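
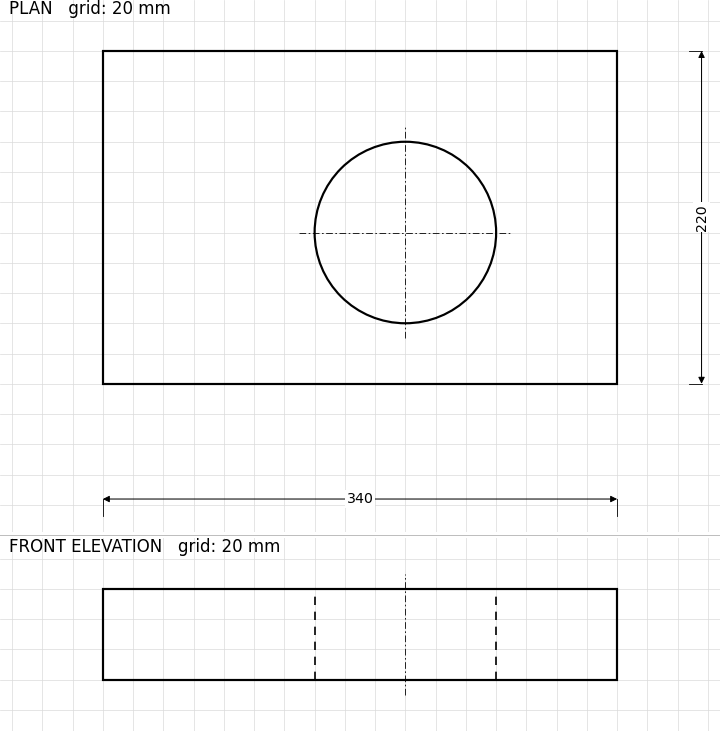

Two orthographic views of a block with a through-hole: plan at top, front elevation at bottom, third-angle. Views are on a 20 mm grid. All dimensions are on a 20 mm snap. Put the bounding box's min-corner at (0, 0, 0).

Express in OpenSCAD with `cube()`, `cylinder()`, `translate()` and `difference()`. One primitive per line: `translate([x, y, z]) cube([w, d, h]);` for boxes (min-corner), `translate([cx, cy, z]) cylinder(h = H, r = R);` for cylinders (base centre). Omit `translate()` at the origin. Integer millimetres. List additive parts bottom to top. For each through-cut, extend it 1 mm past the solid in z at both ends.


difference() {
  cube([340, 220, 60]);
  translate([200, 100, -1]) cylinder(h = 62, r = 60);
}


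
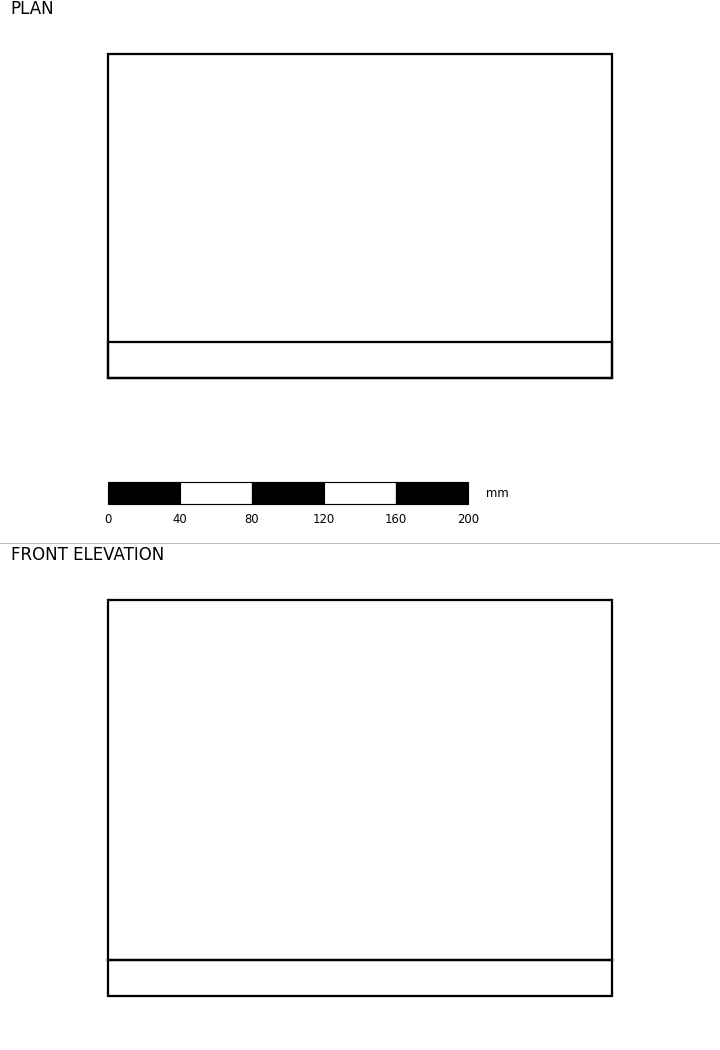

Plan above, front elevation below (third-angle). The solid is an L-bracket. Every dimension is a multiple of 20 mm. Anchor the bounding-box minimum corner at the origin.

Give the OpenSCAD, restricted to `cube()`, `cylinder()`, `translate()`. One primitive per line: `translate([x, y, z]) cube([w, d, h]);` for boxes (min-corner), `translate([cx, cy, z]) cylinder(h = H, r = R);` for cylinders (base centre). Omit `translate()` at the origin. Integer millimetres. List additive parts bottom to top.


cube([280, 180, 20]);
translate([0, 0, 20]) cube([280, 20, 200]);


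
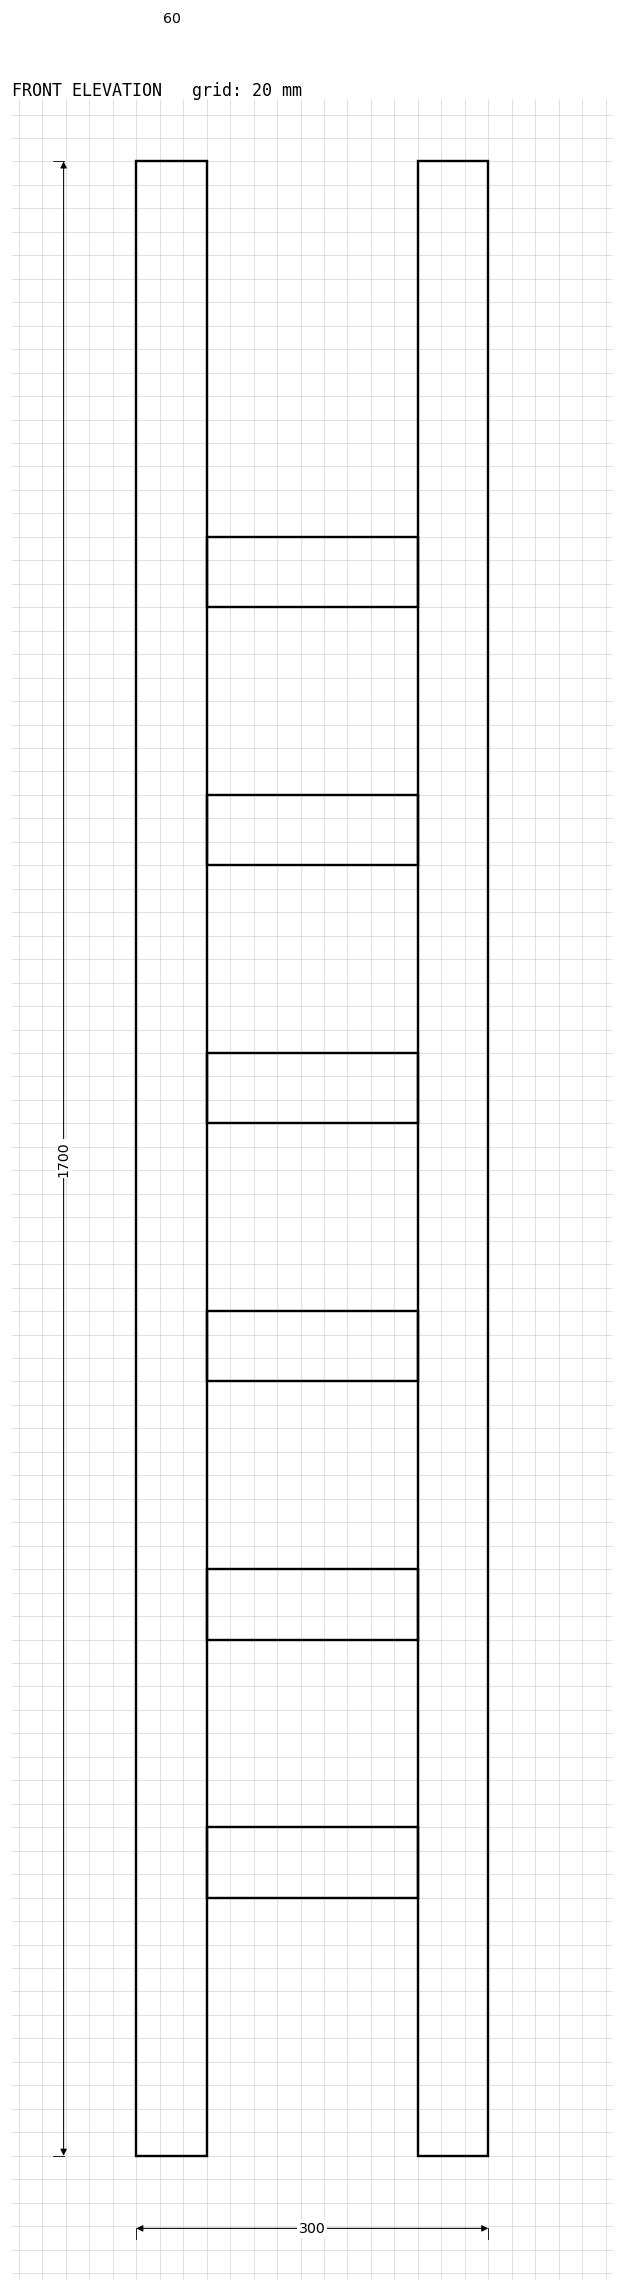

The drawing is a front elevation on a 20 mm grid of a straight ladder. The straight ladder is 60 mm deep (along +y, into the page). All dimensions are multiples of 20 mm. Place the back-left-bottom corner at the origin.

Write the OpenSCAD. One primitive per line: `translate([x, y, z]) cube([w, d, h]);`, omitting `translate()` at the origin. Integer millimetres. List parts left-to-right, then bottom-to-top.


cube([60, 60, 1700]);
translate([60, 0, 220]) cube([180, 60, 60]);
translate([60, 0, 440]) cube([180, 60, 60]);
translate([60, 0, 660]) cube([180, 60, 60]);
translate([60, 0, 880]) cube([180, 60, 60]);
translate([60, 0, 1100]) cube([180, 60, 60]);
translate([60, 0, 1320]) cube([180, 60, 60]);
translate([240, 0, 0]) cube([60, 60, 1700]);


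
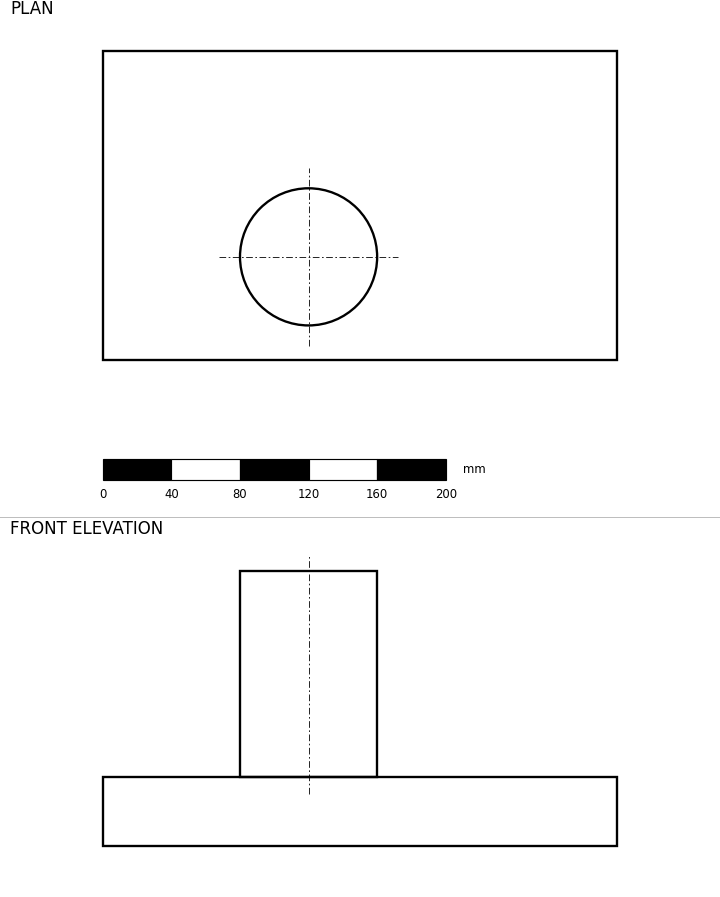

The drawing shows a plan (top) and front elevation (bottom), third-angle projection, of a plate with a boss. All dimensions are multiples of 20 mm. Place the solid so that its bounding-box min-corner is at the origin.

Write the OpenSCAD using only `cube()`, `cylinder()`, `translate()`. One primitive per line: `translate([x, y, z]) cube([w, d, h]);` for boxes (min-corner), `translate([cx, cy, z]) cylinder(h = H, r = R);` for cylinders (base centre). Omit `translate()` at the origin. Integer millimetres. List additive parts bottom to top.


cube([300, 180, 40]);
translate([120, 60, 40]) cylinder(h = 120, r = 40);


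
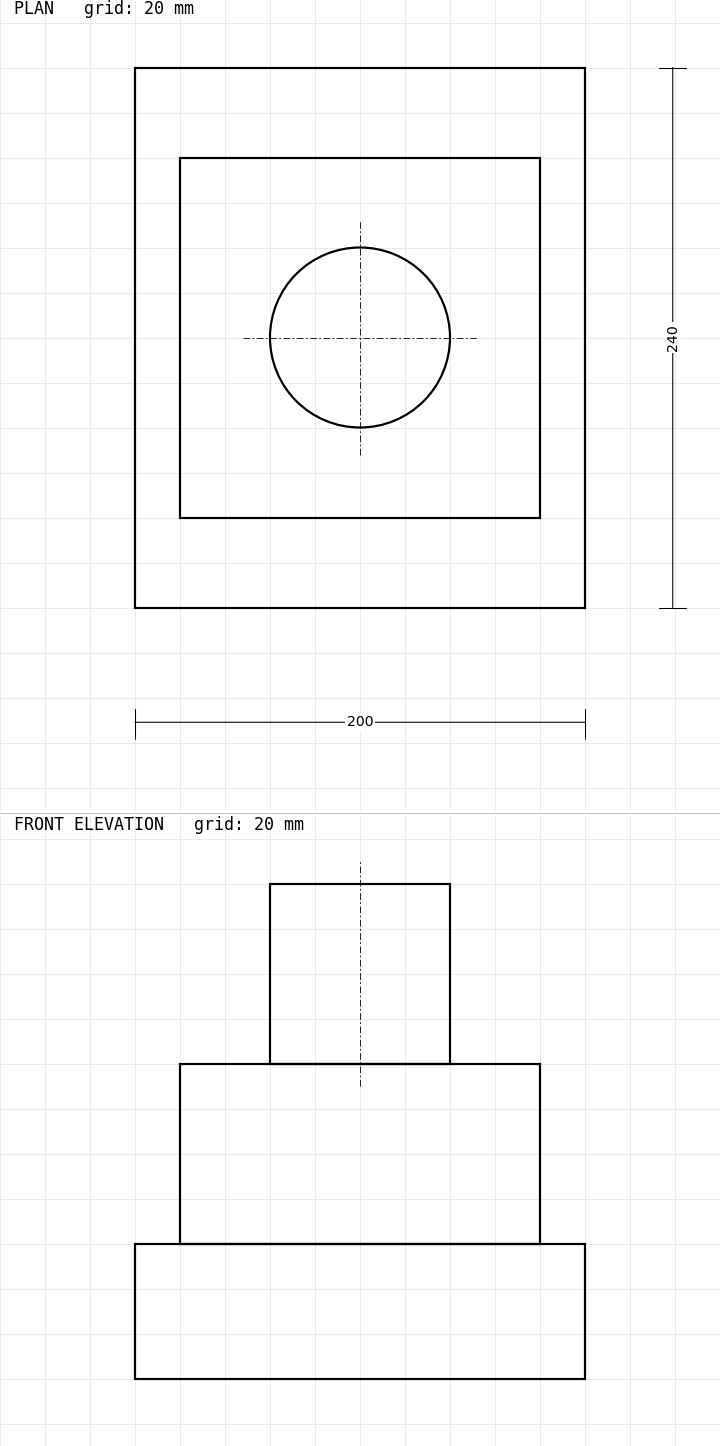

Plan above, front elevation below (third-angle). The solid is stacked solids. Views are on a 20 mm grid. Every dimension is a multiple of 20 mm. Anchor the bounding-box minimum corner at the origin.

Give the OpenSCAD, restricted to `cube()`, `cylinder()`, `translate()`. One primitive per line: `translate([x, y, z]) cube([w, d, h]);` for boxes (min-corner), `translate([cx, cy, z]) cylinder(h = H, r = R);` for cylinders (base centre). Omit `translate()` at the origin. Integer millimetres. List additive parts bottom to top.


cube([200, 240, 60]);
translate([20, 40, 60]) cube([160, 160, 80]);
translate([100, 120, 140]) cylinder(h = 80, r = 40);


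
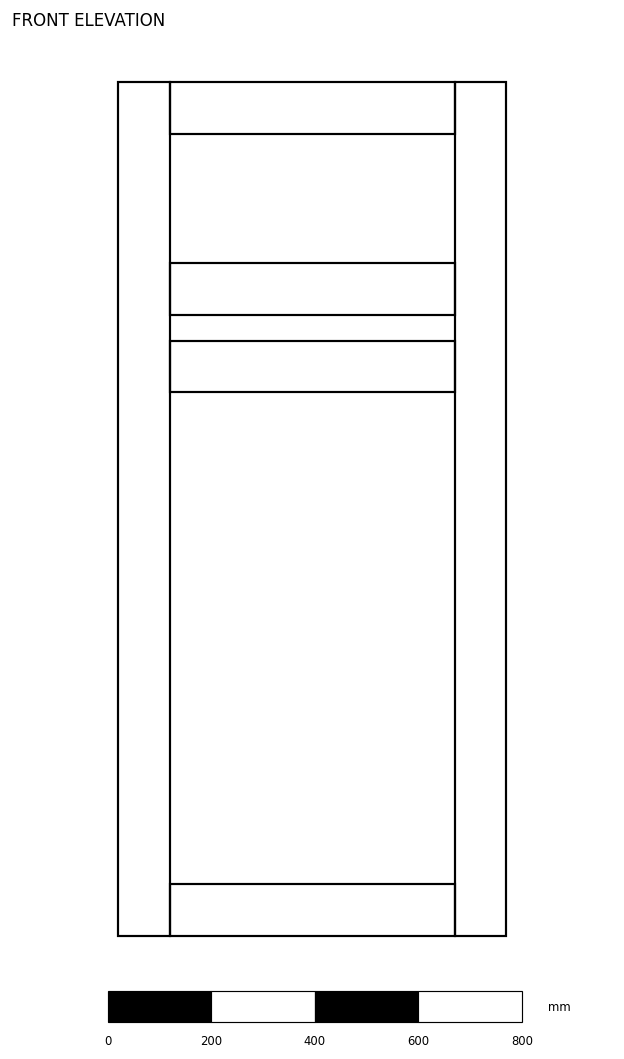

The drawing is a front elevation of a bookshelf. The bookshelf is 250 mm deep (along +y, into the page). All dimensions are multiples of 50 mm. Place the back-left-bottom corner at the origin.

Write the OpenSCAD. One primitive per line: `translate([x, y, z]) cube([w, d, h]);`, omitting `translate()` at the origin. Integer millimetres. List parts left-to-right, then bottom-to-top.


cube([100, 250, 1650]);
translate([100, 0, 0]) cube([550, 250, 100]);
translate([100, 0, 1050]) cube([550, 250, 100]);
translate([100, 0, 1200]) cube([550, 250, 100]);
translate([100, 0, 1550]) cube([550, 250, 100]);
translate([650, 0, 0]) cube([100, 250, 1650]);


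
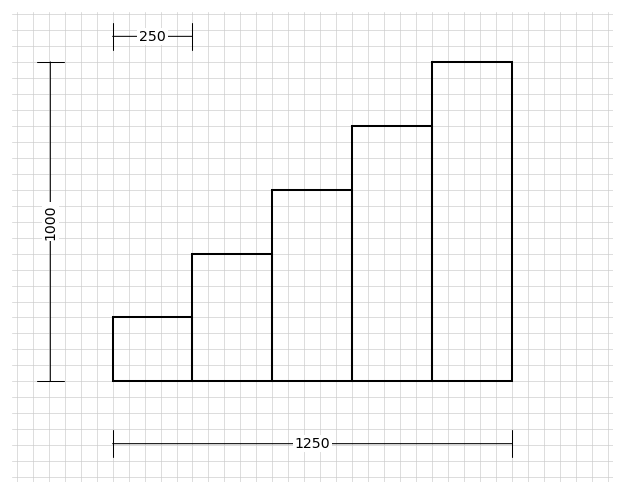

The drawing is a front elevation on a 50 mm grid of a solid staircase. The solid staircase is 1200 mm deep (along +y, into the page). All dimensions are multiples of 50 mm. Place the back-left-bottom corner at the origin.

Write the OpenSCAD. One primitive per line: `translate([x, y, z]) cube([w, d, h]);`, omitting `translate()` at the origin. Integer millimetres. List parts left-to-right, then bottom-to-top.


cube([250, 1200, 200]);
translate([250, 0, 0]) cube([250, 1200, 400]);
translate([500, 0, 0]) cube([250, 1200, 600]);
translate([750, 0, 0]) cube([250, 1200, 800]);
translate([1000, 0, 0]) cube([250, 1200, 1000]);


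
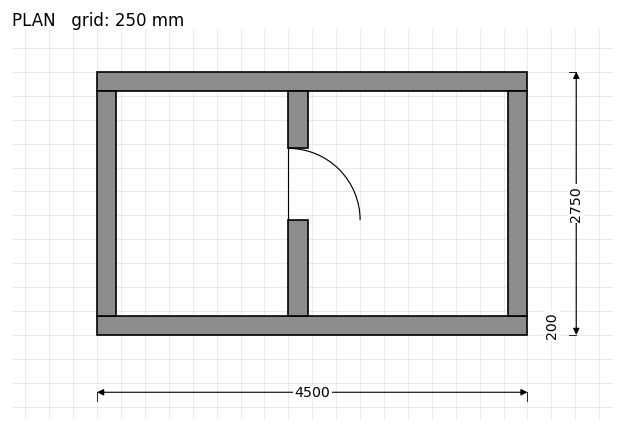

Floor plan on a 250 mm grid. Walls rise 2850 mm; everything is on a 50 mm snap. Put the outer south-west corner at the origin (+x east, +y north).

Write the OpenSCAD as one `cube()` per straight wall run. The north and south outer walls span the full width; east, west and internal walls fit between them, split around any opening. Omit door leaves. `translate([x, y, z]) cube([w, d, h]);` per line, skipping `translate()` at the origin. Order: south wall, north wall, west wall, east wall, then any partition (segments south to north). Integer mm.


cube([4500, 200, 2850]);
translate([0, 2550, 0]) cube([4500, 200, 2850]);
translate([0, 200, 0]) cube([200, 2350, 2850]);
translate([4300, 200, 0]) cube([200, 2350, 2850]);
translate([2000, 200, 0]) cube([200, 1000, 2850]);
translate([2000, 1950, 0]) cube([200, 600, 2850]);


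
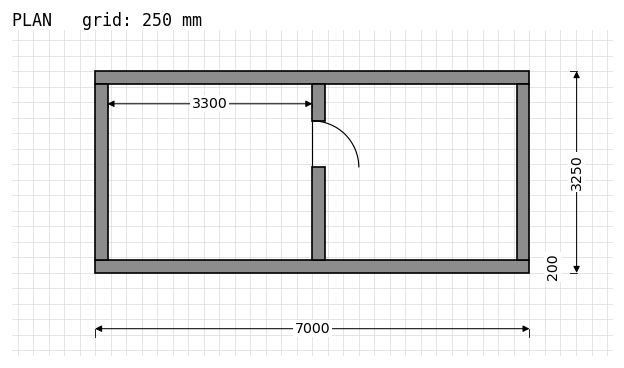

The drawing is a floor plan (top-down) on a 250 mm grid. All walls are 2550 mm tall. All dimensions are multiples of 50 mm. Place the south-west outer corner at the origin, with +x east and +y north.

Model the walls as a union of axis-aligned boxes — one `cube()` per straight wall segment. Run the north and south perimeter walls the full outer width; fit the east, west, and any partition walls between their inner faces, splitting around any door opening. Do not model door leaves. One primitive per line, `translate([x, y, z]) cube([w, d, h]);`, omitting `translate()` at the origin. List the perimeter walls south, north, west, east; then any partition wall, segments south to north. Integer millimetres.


cube([7000, 200, 2550]);
translate([0, 3050, 0]) cube([7000, 200, 2550]);
translate([0, 200, 0]) cube([200, 2850, 2550]);
translate([6800, 200, 0]) cube([200, 2850, 2550]);
translate([3500, 200, 0]) cube([200, 1500, 2550]);
translate([3500, 2450, 0]) cube([200, 600, 2550]);


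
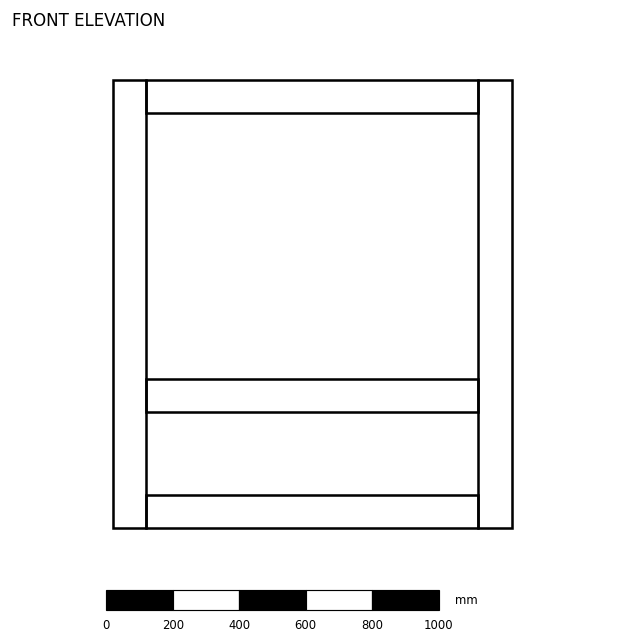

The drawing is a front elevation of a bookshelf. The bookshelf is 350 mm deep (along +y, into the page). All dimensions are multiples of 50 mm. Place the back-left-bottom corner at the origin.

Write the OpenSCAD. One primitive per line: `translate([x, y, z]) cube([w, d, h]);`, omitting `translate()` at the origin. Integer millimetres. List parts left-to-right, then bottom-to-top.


cube([100, 350, 1350]);
translate([100, 0, 0]) cube([1000, 350, 100]);
translate([100, 0, 350]) cube([1000, 350, 100]);
translate([100, 0, 1250]) cube([1000, 350, 100]);
translate([1100, 0, 0]) cube([100, 350, 1350]);


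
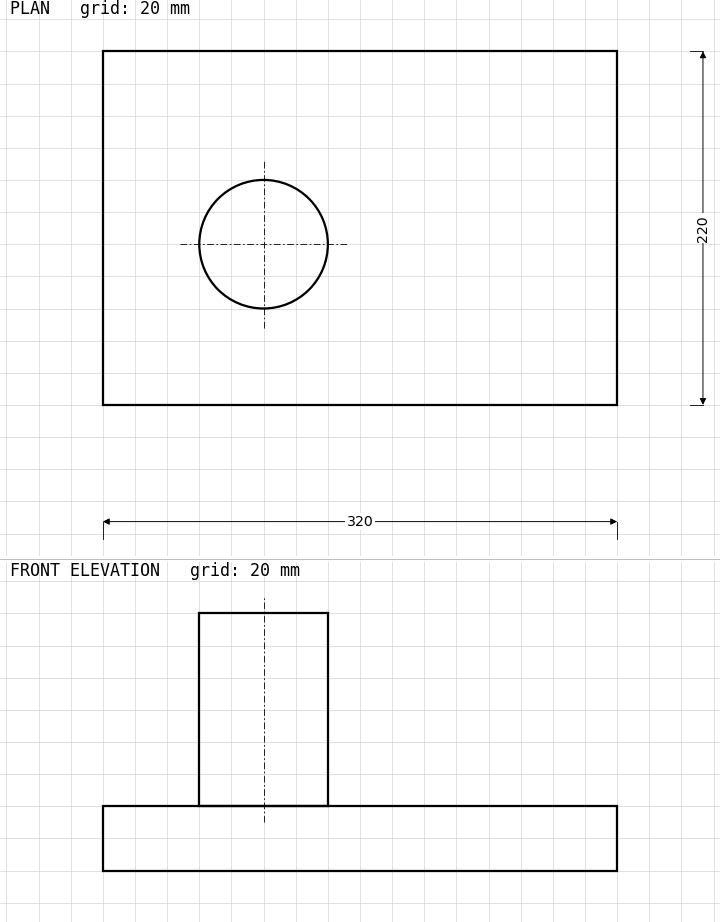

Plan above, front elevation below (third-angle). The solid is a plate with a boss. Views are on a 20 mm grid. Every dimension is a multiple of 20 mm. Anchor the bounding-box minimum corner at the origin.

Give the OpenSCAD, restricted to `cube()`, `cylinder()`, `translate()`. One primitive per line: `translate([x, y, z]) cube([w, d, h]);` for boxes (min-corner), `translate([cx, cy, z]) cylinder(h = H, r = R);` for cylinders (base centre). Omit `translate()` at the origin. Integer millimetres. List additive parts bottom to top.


cube([320, 220, 40]);
translate([100, 100, 40]) cylinder(h = 120, r = 40);


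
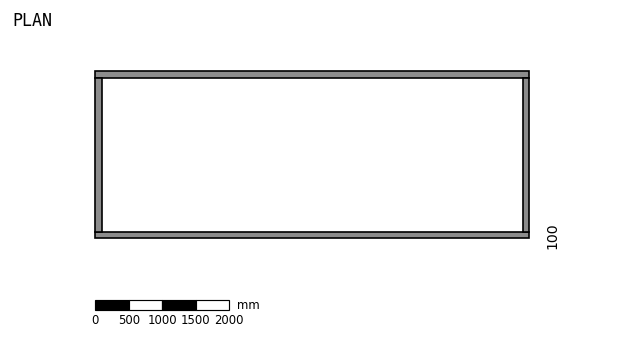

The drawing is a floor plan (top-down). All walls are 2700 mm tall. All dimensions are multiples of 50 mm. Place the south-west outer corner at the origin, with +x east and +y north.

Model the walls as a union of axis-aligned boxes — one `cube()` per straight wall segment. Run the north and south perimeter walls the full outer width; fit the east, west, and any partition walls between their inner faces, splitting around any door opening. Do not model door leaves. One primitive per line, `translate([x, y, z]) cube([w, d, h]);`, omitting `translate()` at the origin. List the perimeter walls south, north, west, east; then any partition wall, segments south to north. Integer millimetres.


cube([6500, 100, 2700]);
translate([0, 2400, 0]) cube([6500, 100, 2700]);
translate([0, 100, 0]) cube([100, 2300, 2700]);
translate([6400, 100, 0]) cube([100, 2300, 2700]);


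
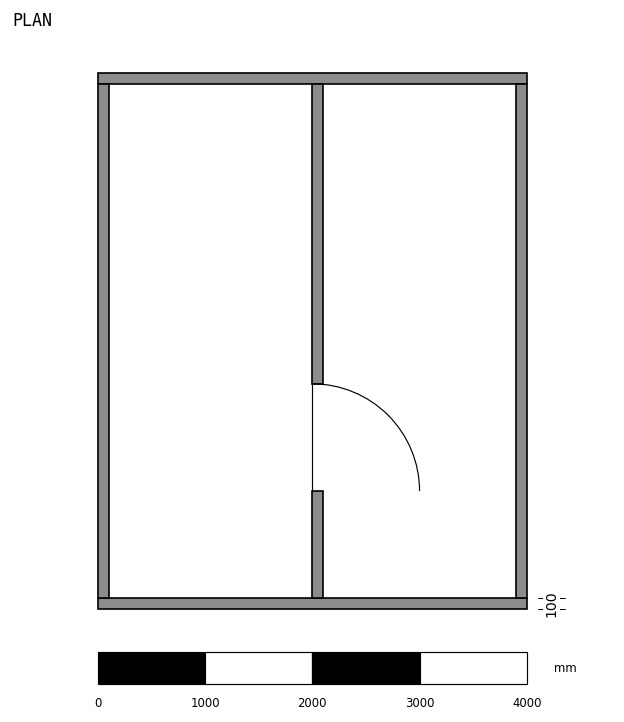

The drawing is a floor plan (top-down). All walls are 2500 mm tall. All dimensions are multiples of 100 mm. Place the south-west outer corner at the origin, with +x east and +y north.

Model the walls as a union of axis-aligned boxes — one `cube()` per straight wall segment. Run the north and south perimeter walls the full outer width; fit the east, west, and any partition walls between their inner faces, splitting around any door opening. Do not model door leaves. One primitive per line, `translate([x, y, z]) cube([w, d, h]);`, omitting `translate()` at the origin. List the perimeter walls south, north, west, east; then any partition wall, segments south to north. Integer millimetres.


cube([4000, 100, 2500]);
translate([0, 4900, 0]) cube([4000, 100, 2500]);
translate([0, 100, 0]) cube([100, 4800, 2500]);
translate([3900, 100, 0]) cube([100, 4800, 2500]);
translate([2000, 100, 0]) cube([100, 1000, 2500]);
translate([2000, 2100, 0]) cube([100, 2800, 2500]);


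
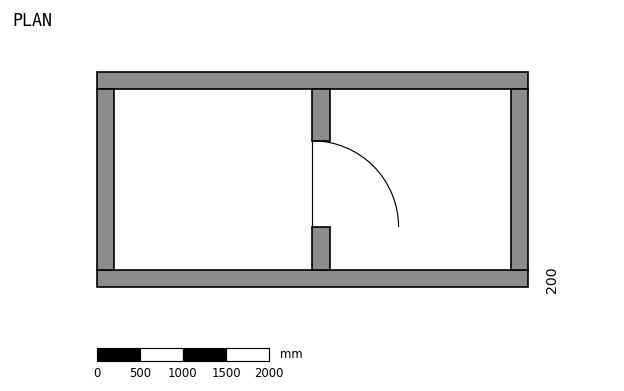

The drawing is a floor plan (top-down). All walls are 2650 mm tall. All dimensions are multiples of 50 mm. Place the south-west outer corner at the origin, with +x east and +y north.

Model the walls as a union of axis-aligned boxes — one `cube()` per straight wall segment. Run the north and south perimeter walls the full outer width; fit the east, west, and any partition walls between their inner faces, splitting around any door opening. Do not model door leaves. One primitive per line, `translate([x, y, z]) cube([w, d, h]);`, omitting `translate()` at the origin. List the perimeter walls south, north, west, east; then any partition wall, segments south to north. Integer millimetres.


cube([5000, 200, 2650]);
translate([0, 2300, 0]) cube([5000, 200, 2650]);
translate([0, 200, 0]) cube([200, 2100, 2650]);
translate([4800, 200, 0]) cube([200, 2100, 2650]);
translate([2500, 200, 0]) cube([200, 500, 2650]);
translate([2500, 1700, 0]) cube([200, 600, 2650]);


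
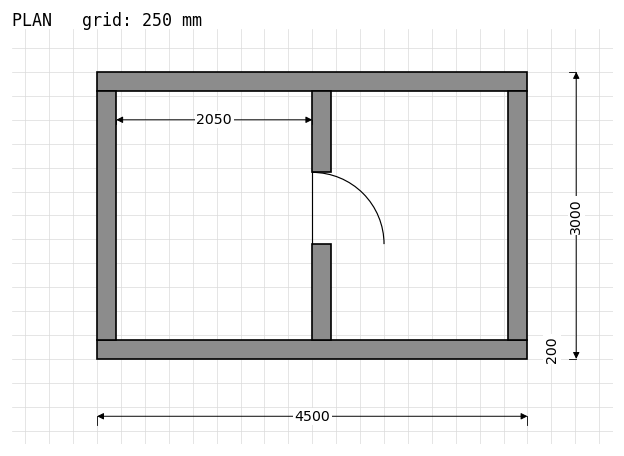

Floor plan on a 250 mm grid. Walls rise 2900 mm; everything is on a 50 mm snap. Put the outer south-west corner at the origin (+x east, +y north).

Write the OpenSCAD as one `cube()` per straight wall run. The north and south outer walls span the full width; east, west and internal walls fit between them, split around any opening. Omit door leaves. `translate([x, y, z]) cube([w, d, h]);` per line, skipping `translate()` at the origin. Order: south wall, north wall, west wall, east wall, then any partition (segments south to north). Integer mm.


cube([4500, 200, 2900]);
translate([0, 2800, 0]) cube([4500, 200, 2900]);
translate([0, 200, 0]) cube([200, 2600, 2900]);
translate([4300, 200, 0]) cube([200, 2600, 2900]);
translate([2250, 200, 0]) cube([200, 1000, 2900]);
translate([2250, 1950, 0]) cube([200, 850, 2900]);


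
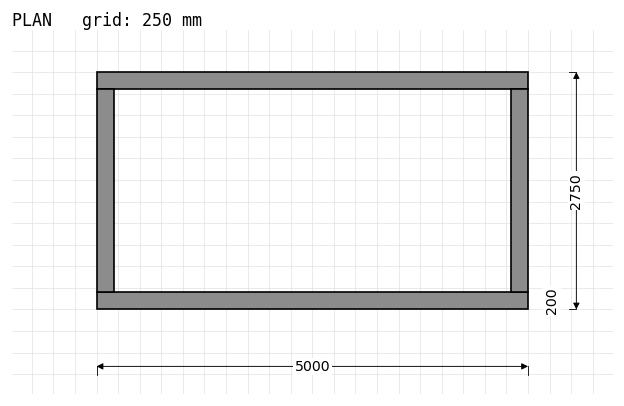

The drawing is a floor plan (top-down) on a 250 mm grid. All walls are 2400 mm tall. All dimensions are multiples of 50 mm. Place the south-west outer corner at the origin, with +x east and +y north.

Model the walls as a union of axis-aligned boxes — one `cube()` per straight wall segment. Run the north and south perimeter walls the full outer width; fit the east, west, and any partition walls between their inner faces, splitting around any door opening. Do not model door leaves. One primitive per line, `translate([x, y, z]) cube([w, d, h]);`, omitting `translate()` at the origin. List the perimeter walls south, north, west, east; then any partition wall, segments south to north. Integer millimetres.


cube([5000, 200, 2400]);
translate([0, 2550, 0]) cube([5000, 200, 2400]);
translate([0, 200, 0]) cube([200, 2350, 2400]);
translate([4800, 200, 0]) cube([200, 2350, 2400]);


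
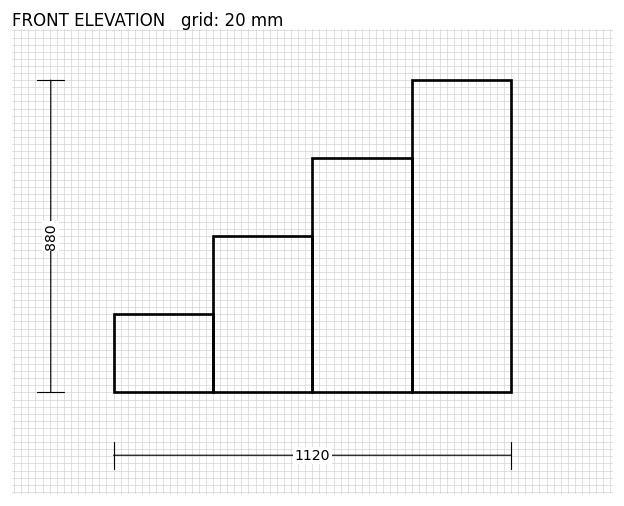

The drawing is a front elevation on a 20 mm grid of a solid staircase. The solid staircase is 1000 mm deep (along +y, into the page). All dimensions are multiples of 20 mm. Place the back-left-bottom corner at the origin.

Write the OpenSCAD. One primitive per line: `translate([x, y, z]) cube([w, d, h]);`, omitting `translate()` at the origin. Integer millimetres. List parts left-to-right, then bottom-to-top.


cube([280, 1000, 220]);
translate([280, 0, 0]) cube([280, 1000, 440]);
translate([560, 0, 0]) cube([280, 1000, 660]);
translate([840, 0, 0]) cube([280, 1000, 880]);


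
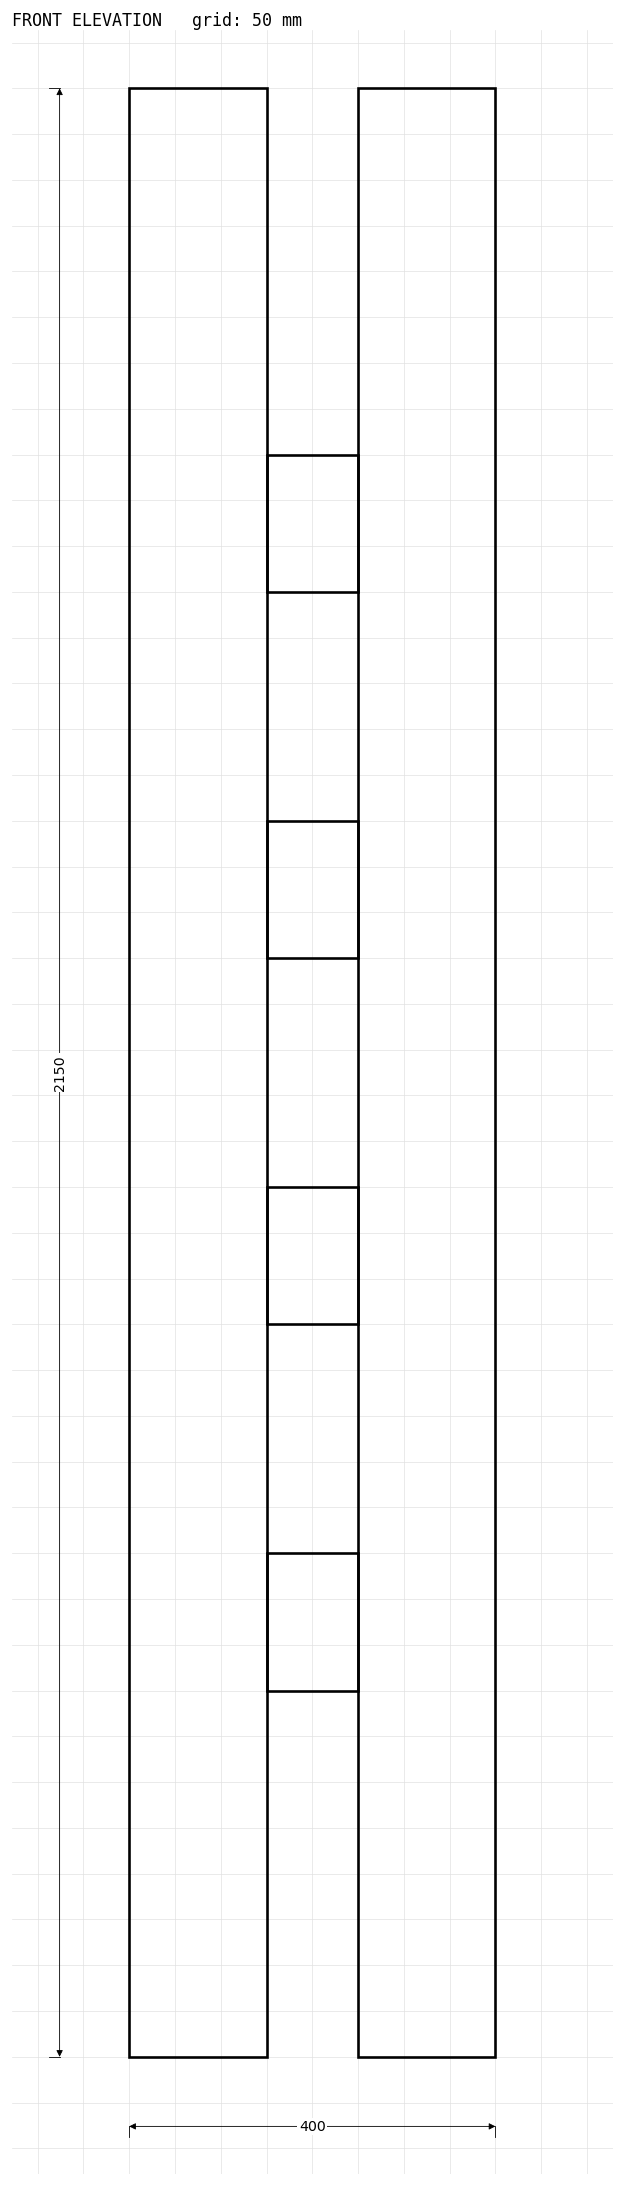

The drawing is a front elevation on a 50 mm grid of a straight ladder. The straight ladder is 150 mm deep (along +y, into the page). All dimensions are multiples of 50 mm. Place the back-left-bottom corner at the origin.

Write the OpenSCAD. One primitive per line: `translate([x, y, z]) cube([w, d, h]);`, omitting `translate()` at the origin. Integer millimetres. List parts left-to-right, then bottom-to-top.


cube([150, 150, 2150]);
translate([150, 0, 400]) cube([100, 150, 150]);
translate([150, 0, 800]) cube([100, 150, 150]);
translate([150, 0, 1200]) cube([100, 150, 150]);
translate([150, 0, 1600]) cube([100, 150, 150]);
translate([250, 0, 0]) cube([150, 150, 2150]);


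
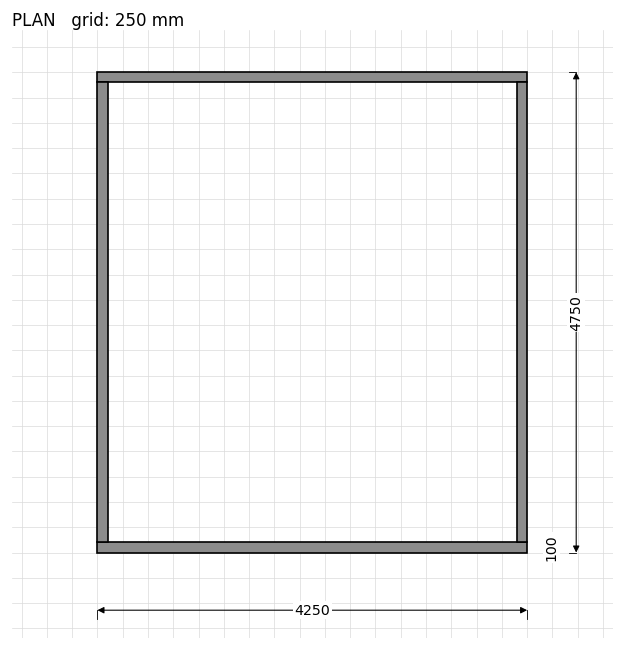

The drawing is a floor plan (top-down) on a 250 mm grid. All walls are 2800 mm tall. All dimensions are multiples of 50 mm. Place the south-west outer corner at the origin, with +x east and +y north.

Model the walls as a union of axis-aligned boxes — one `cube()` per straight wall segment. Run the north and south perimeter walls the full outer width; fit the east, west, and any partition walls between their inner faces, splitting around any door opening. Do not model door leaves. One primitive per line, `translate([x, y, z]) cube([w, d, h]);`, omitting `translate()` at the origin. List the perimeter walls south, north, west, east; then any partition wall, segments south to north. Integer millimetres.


cube([4250, 100, 2800]);
translate([0, 4650, 0]) cube([4250, 100, 2800]);
translate([0, 100, 0]) cube([100, 4550, 2800]);
translate([4150, 100, 0]) cube([100, 4550, 2800]);


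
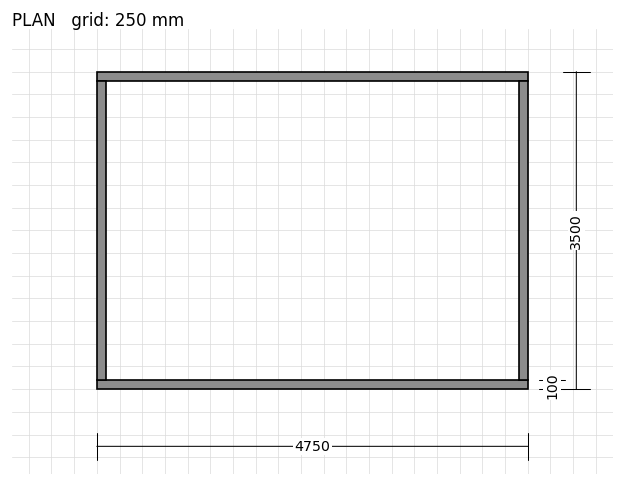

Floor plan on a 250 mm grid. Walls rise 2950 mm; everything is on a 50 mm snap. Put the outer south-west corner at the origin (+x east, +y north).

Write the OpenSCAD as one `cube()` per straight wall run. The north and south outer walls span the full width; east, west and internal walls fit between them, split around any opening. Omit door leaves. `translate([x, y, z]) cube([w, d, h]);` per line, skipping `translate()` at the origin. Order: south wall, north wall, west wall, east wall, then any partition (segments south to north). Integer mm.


cube([4750, 100, 2950]);
translate([0, 3400, 0]) cube([4750, 100, 2950]);
translate([0, 100, 0]) cube([100, 3300, 2950]);
translate([4650, 100, 0]) cube([100, 3300, 2950]);


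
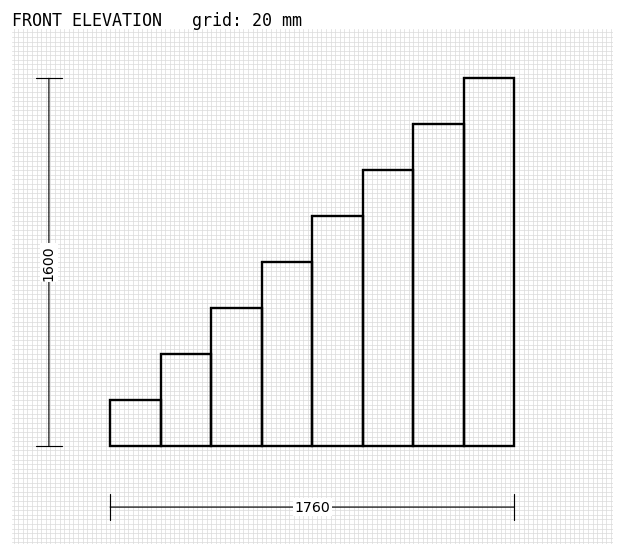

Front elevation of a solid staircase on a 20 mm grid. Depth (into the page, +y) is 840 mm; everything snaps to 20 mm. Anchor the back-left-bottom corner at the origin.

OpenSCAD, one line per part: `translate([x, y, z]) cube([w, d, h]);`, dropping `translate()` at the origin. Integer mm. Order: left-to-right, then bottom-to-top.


cube([220, 840, 200]);
translate([220, 0, 0]) cube([220, 840, 400]);
translate([440, 0, 0]) cube([220, 840, 600]);
translate([660, 0, 0]) cube([220, 840, 800]);
translate([880, 0, 0]) cube([220, 840, 1000]);
translate([1100, 0, 0]) cube([220, 840, 1200]);
translate([1320, 0, 0]) cube([220, 840, 1400]);
translate([1540, 0, 0]) cube([220, 840, 1600]);


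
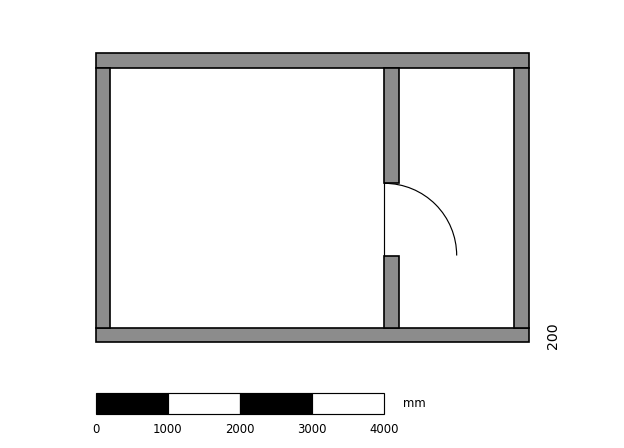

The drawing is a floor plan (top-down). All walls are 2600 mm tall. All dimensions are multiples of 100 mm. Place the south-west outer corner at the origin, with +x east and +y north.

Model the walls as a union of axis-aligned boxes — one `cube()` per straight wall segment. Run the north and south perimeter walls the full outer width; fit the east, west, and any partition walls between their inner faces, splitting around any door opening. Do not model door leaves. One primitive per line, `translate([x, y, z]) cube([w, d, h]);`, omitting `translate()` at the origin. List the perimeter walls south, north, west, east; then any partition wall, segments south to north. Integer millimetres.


cube([6000, 200, 2600]);
translate([0, 3800, 0]) cube([6000, 200, 2600]);
translate([0, 200, 0]) cube([200, 3600, 2600]);
translate([5800, 200, 0]) cube([200, 3600, 2600]);
translate([4000, 200, 0]) cube([200, 1000, 2600]);
translate([4000, 2200, 0]) cube([200, 1600, 2600]);


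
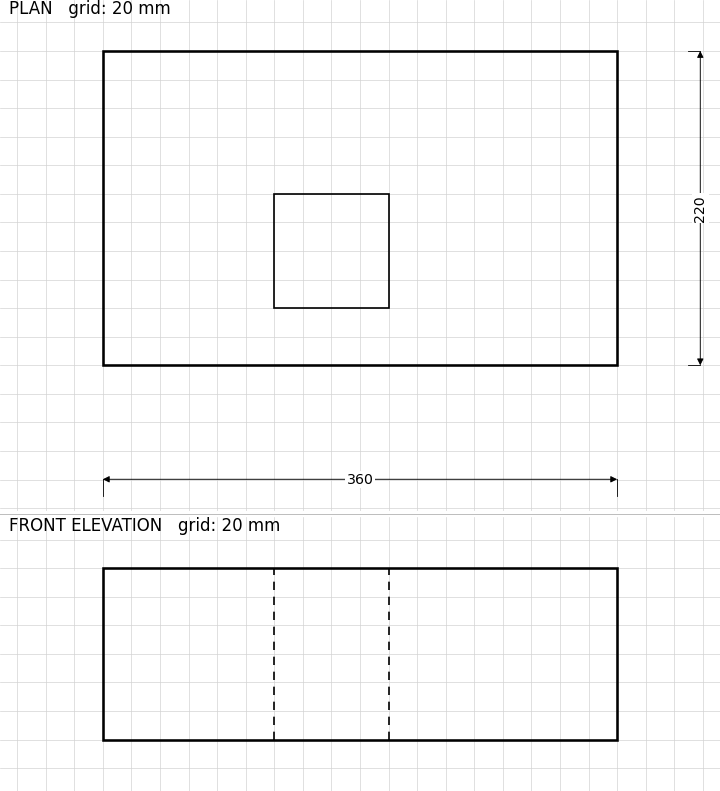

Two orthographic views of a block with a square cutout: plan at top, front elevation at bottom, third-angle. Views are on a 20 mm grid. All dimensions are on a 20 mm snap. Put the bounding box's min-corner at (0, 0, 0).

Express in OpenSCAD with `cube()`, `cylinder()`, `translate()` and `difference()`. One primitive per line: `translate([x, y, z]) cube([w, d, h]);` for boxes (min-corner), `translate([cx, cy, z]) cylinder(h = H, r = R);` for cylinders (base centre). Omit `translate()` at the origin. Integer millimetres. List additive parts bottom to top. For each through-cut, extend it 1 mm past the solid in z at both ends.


difference() {
  cube([360, 220, 120]);
  translate([120, 40, -1]) cube([80, 80, 122]);
}


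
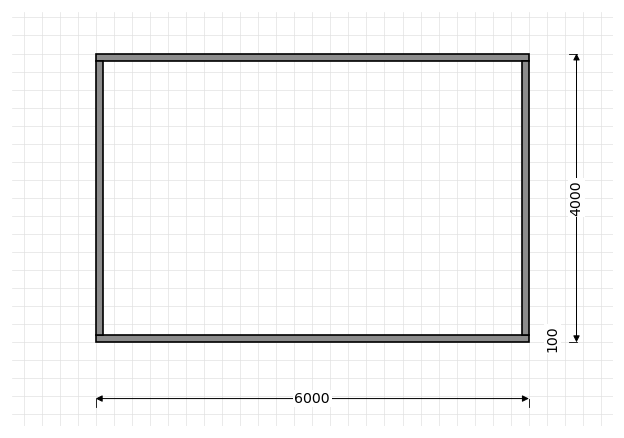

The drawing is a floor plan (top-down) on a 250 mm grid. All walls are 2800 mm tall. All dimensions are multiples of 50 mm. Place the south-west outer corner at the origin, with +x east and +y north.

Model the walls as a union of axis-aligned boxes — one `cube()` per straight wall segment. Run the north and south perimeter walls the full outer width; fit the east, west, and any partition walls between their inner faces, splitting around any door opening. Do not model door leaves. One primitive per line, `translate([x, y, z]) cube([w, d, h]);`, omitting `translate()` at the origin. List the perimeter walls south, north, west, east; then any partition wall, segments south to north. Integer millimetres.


cube([6000, 100, 2800]);
translate([0, 3900, 0]) cube([6000, 100, 2800]);
translate([0, 100, 0]) cube([100, 3800, 2800]);
translate([5900, 100, 0]) cube([100, 3800, 2800]);


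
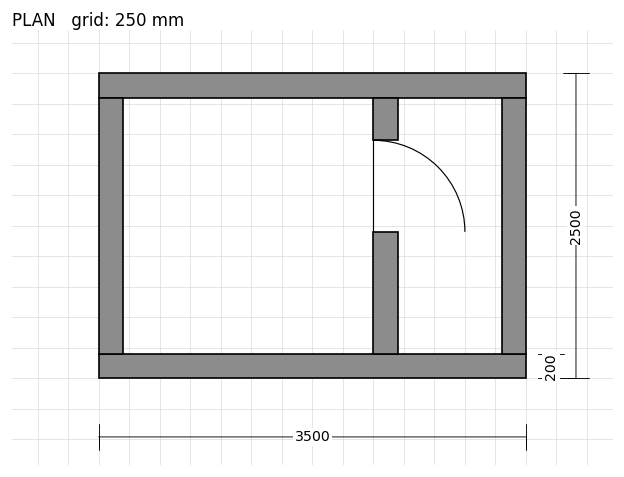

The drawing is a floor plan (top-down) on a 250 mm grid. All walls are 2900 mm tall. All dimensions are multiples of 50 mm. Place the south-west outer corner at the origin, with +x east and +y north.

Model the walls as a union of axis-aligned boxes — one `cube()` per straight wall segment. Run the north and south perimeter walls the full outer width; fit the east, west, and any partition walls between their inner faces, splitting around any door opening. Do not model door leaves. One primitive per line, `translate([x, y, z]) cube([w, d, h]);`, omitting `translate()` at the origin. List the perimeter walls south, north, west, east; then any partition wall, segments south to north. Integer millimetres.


cube([3500, 200, 2900]);
translate([0, 2300, 0]) cube([3500, 200, 2900]);
translate([0, 200, 0]) cube([200, 2100, 2900]);
translate([3300, 200, 0]) cube([200, 2100, 2900]);
translate([2250, 200, 0]) cube([200, 1000, 2900]);
translate([2250, 1950, 0]) cube([200, 350, 2900]);


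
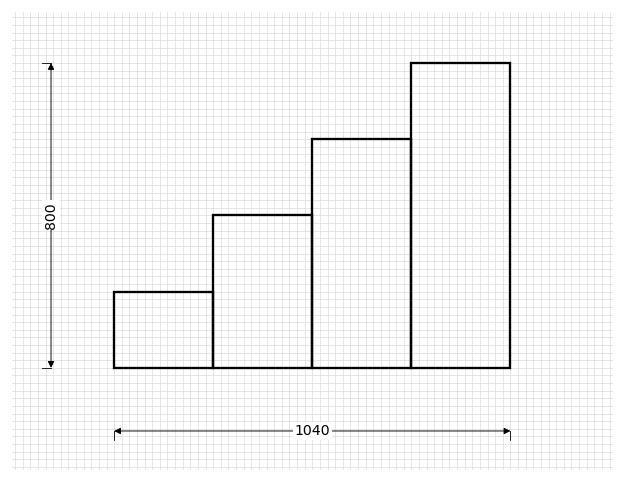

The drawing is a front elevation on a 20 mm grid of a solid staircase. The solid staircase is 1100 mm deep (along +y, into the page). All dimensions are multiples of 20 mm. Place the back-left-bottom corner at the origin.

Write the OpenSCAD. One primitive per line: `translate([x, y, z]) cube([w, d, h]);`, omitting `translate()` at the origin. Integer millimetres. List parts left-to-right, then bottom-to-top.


cube([260, 1100, 200]);
translate([260, 0, 0]) cube([260, 1100, 400]);
translate([520, 0, 0]) cube([260, 1100, 600]);
translate([780, 0, 0]) cube([260, 1100, 800]);


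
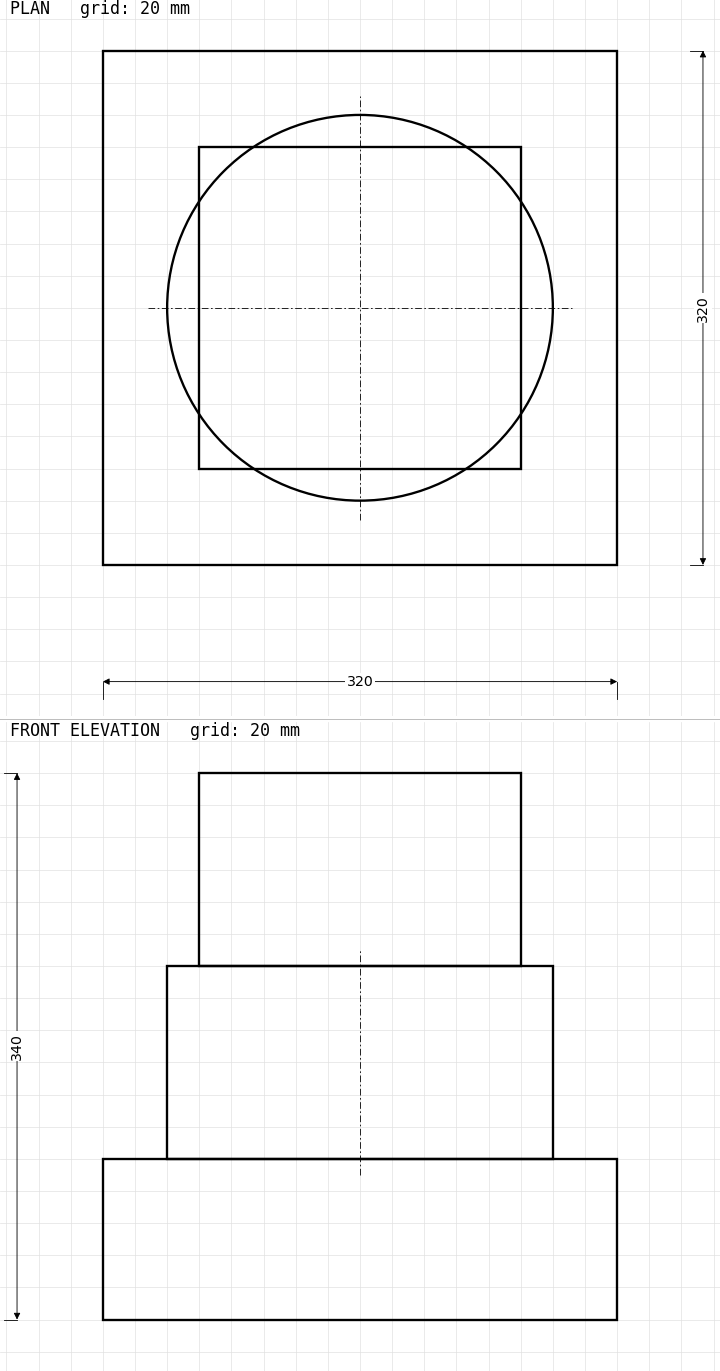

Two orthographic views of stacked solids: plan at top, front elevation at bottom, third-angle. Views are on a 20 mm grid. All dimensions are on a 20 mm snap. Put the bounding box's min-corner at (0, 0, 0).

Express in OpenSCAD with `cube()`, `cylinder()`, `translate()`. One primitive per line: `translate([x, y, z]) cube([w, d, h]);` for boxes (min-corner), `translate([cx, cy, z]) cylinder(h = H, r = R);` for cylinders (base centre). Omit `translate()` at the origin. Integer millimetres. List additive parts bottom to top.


cube([320, 320, 100]);
translate([160, 160, 100]) cylinder(h = 120, r = 120);
translate([60, 60, 220]) cube([200, 200, 120]);


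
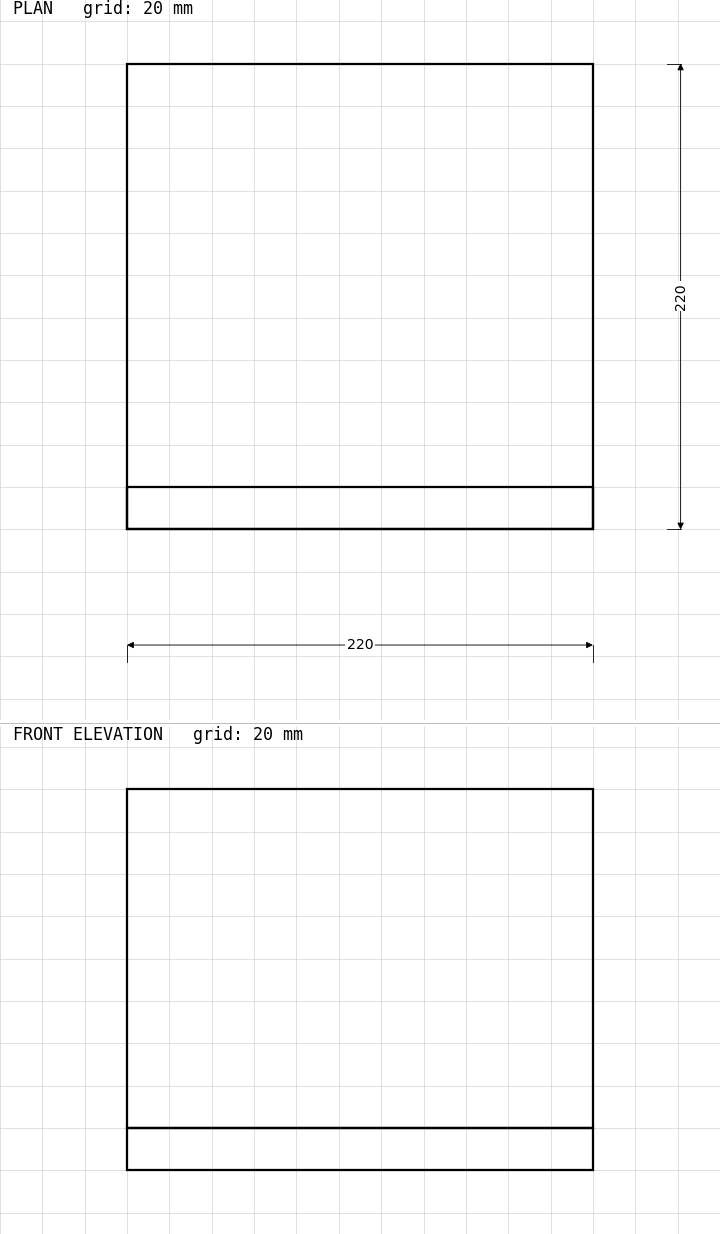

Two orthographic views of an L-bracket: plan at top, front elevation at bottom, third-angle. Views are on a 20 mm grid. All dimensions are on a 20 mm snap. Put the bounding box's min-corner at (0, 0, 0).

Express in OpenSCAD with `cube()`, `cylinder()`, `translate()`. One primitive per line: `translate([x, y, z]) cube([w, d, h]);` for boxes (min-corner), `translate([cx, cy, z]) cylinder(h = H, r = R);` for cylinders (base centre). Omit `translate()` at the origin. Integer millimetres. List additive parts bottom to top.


cube([220, 220, 20]);
translate([0, 0, 20]) cube([220, 20, 160]);


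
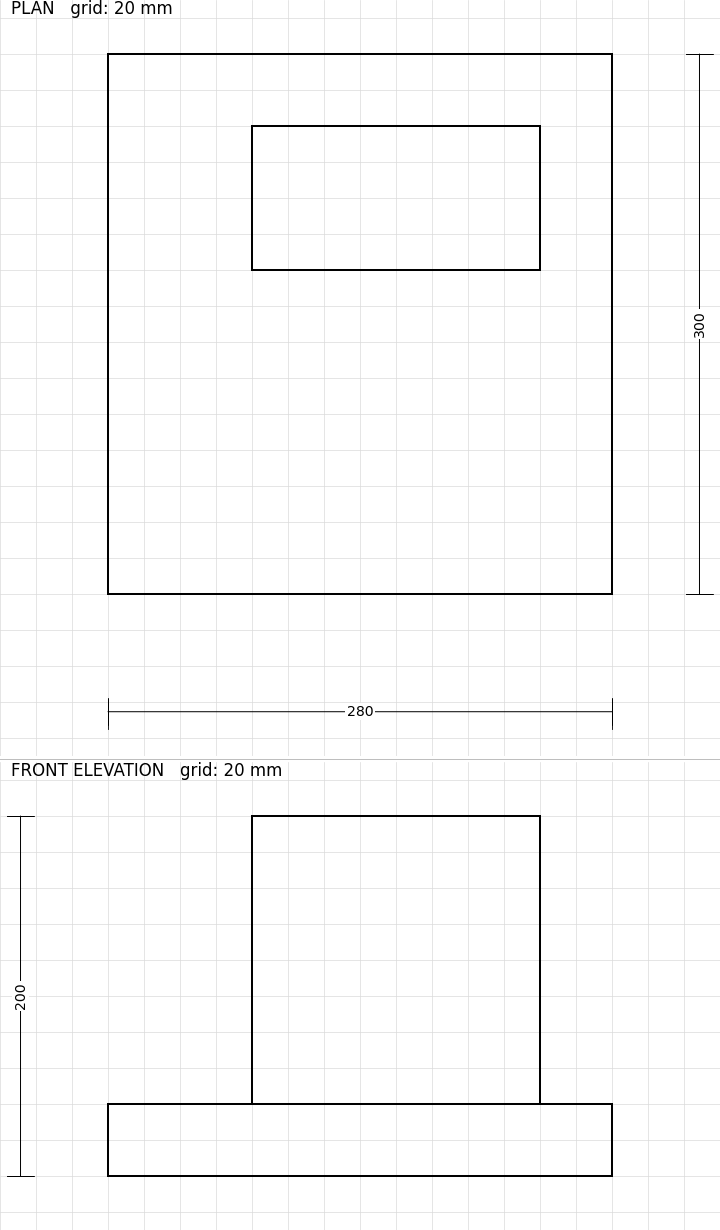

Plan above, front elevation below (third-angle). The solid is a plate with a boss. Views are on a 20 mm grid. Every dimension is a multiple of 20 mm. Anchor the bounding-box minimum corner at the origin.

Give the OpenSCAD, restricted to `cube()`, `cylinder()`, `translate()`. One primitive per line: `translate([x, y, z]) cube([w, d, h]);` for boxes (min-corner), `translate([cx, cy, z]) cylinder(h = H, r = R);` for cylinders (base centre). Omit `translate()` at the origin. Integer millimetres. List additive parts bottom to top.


cube([280, 300, 40]);
translate([80, 180, 40]) cube([160, 80, 160]);


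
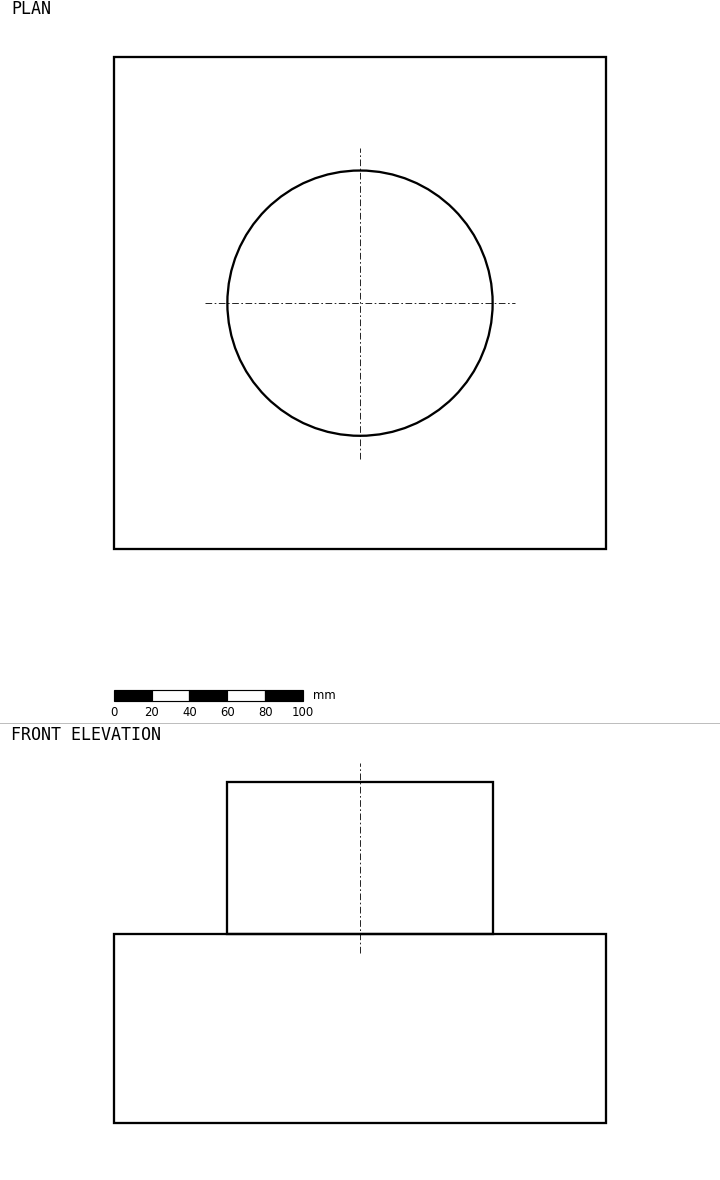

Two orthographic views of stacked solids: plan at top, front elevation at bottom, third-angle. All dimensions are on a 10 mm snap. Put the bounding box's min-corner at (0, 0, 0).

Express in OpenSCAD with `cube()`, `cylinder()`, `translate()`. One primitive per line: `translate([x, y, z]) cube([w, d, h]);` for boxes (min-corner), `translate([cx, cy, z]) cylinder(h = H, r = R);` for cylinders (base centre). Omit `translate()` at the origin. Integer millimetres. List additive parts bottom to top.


cube([260, 260, 100]);
translate([130, 130, 100]) cylinder(h = 80, r = 70);


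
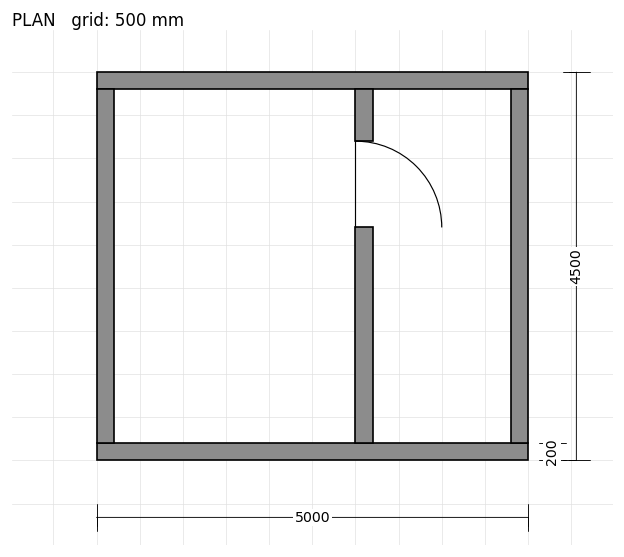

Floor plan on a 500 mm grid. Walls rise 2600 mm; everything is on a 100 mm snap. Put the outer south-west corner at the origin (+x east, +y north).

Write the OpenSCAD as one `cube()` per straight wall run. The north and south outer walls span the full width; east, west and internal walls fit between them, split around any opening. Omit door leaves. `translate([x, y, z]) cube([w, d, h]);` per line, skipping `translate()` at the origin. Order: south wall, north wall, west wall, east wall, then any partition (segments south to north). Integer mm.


cube([5000, 200, 2600]);
translate([0, 4300, 0]) cube([5000, 200, 2600]);
translate([0, 200, 0]) cube([200, 4100, 2600]);
translate([4800, 200, 0]) cube([200, 4100, 2600]);
translate([3000, 200, 0]) cube([200, 2500, 2600]);
translate([3000, 3700, 0]) cube([200, 600, 2600]);


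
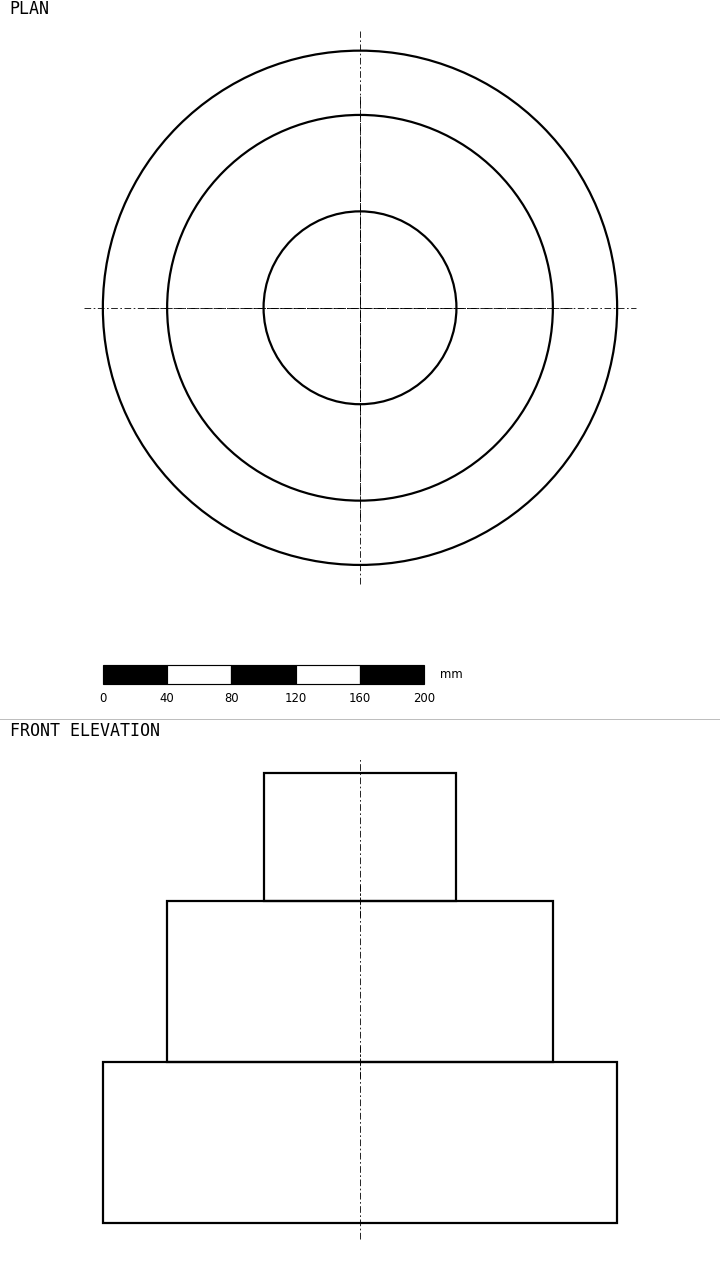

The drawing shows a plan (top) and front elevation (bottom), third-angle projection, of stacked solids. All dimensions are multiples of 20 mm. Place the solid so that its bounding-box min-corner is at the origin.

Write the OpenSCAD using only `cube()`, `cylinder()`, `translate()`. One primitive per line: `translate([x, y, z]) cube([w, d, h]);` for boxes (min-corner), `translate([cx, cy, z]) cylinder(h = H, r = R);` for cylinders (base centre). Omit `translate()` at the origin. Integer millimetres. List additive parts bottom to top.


translate([160, 160, 0]) cylinder(h = 100, r = 160);
translate([160, 160, 100]) cylinder(h = 100, r = 120);
translate([160, 160, 200]) cylinder(h = 80, r = 60);


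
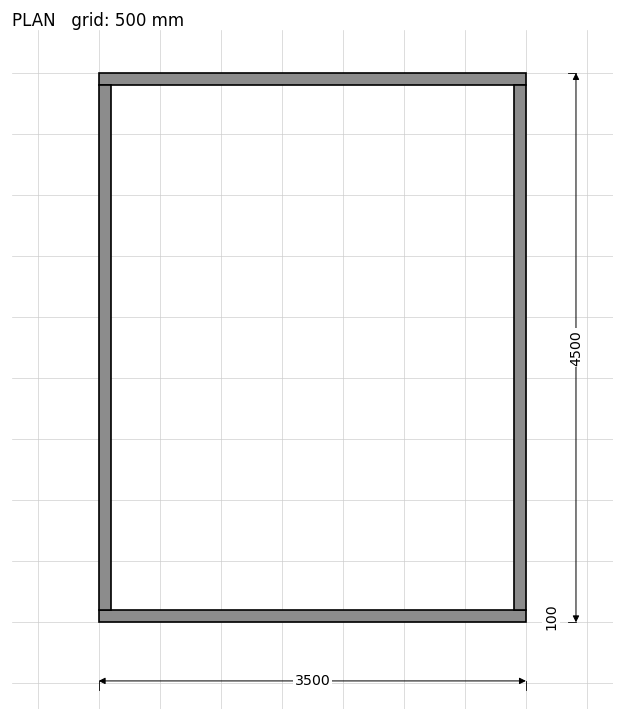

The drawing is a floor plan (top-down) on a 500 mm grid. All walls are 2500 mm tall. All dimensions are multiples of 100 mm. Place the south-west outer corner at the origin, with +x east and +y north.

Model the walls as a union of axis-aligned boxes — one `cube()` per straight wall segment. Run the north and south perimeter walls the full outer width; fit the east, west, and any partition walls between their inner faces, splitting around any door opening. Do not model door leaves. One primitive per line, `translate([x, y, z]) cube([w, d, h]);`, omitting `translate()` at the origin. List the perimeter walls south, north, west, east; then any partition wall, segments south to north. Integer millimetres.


cube([3500, 100, 2500]);
translate([0, 4400, 0]) cube([3500, 100, 2500]);
translate([0, 100, 0]) cube([100, 4300, 2500]);
translate([3400, 100, 0]) cube([100, 4300, 2500]);


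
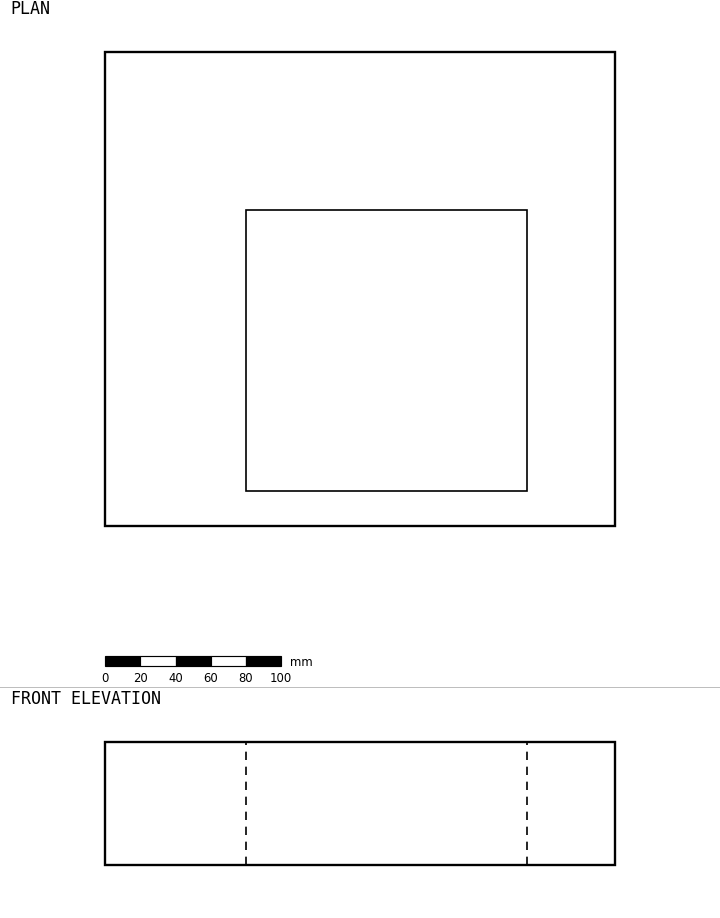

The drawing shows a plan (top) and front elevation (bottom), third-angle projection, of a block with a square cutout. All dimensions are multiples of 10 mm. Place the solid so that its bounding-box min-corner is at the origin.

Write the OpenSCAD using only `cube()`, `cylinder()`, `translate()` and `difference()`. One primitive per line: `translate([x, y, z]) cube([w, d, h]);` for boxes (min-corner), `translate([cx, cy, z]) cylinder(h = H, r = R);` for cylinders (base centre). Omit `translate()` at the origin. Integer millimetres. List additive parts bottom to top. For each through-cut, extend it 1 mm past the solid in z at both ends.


difference() {
  cube([290, 270, 70]);
  translate([80, 20, -1]) cube([160, 160, 72]);
}


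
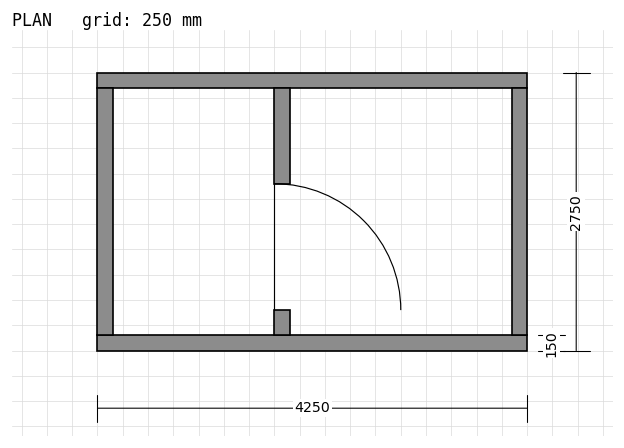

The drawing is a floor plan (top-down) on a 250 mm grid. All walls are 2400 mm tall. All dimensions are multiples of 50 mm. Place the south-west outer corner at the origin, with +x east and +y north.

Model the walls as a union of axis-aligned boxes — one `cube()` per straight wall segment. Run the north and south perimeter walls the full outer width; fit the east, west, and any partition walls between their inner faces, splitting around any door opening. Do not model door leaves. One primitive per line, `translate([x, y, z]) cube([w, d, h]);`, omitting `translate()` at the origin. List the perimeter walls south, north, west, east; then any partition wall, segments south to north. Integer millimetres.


cube([4250, 150, 2400]);
translate([0, 2600, 0]) cube([4250, 150, 2400]);
translate([0, 150, 0]) cube([150, 2450, 2400]);
translate([4100, 150, 0]) cube([150, 2450, 2400]);
translate([1750, 150, 0]) cube([150, 250, 2400]);
translate([1750, 1650, 0]) cube([150, 950, 2400]);


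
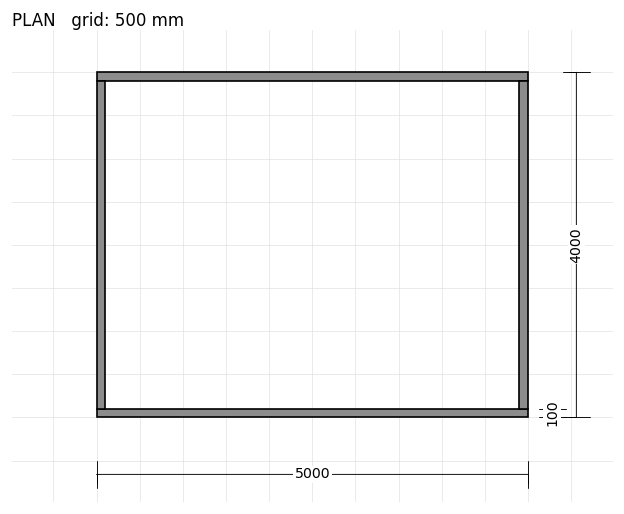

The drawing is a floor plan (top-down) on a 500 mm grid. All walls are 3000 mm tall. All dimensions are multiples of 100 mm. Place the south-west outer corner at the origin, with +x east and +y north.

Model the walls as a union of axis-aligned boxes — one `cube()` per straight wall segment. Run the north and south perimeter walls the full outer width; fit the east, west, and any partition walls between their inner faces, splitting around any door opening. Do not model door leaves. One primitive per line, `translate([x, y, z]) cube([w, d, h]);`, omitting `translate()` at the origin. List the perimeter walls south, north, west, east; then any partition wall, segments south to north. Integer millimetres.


cube([5000, 100, 3000]);
translate([0, 3900, 0]) cube([5000, 100, 3000]);
translate([0, 100, 0]) cube([100, 3800, 3000]);
translate([4900, 100, 0]) cube([100, 3800, 3000]);


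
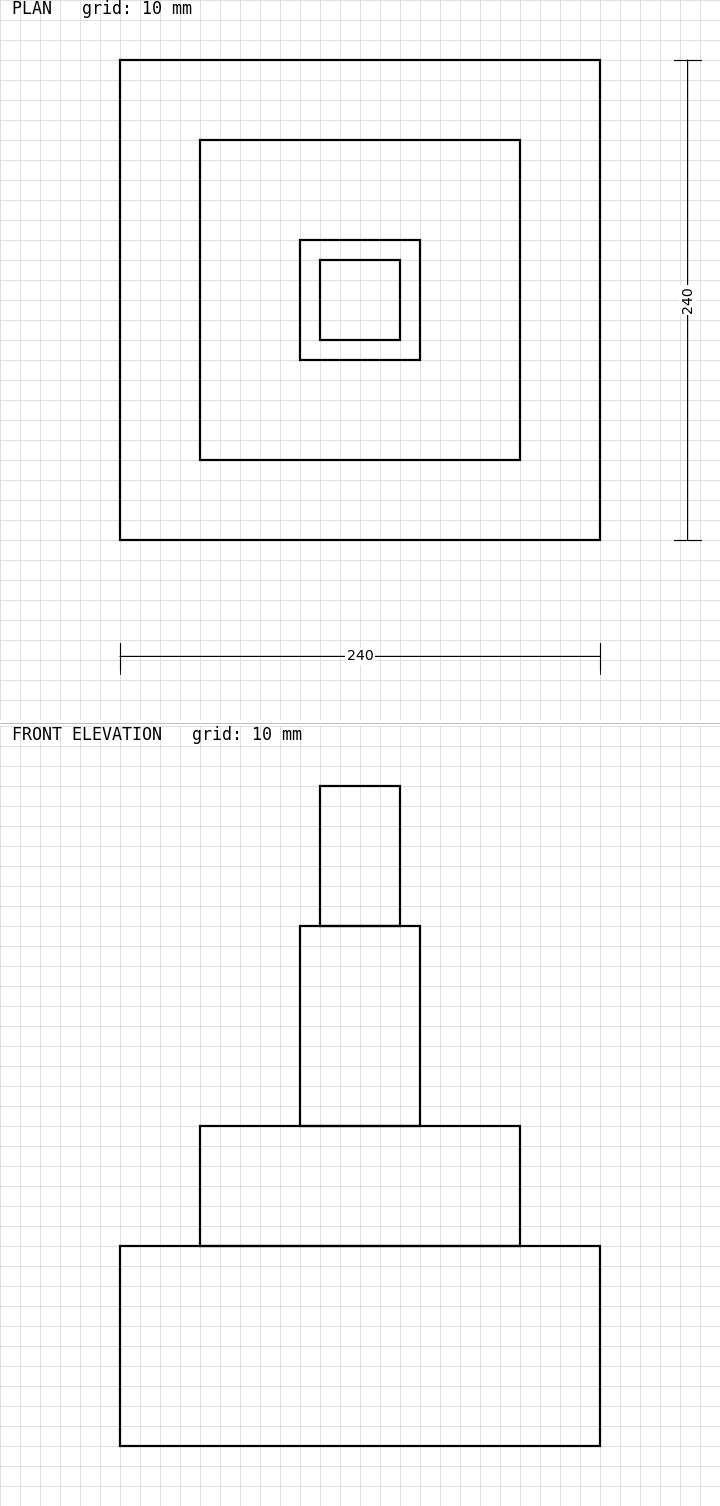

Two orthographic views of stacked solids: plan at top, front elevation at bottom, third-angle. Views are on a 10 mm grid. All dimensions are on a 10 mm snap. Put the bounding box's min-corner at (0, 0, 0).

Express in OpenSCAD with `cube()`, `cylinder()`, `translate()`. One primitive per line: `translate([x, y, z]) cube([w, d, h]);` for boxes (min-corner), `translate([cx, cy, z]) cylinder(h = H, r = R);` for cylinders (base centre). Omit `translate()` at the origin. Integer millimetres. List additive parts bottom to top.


cube([240, 240, 100]);
translate([40, 40, 100]) cube([160, 160, 60]);
translate([90, 90, 160]) cube([60, 60, 100]);
translate([100, 100, 260]) cube([40, 40, 70]);


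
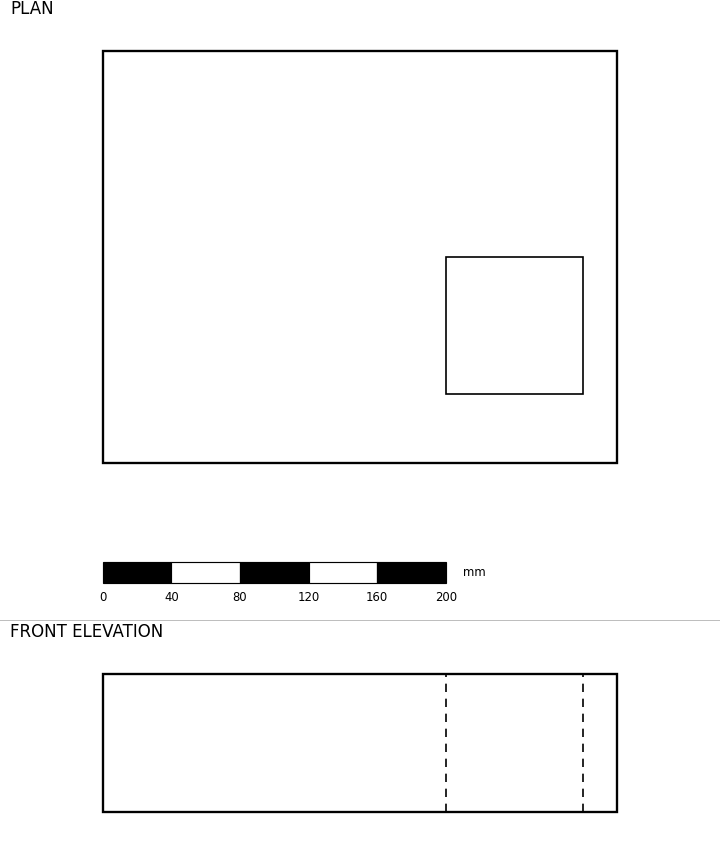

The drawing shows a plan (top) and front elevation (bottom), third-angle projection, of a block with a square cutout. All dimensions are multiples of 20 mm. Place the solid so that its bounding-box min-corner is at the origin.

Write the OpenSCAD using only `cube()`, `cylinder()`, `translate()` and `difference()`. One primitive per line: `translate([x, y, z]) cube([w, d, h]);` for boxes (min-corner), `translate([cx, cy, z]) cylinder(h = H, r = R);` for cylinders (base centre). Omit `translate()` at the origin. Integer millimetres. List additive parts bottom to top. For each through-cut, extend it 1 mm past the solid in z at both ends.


difference() {
  cube([300, 240, 80]);
  translate([200, 40, -1]) cube([80, 80, 82]);
}
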